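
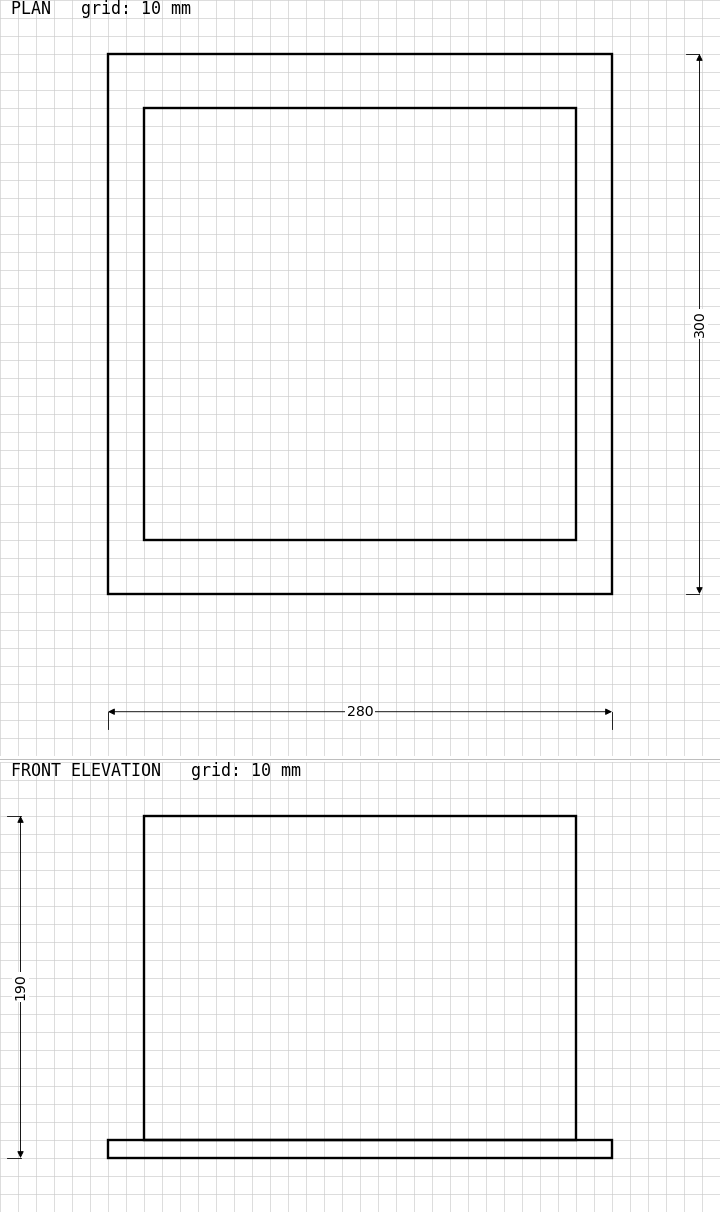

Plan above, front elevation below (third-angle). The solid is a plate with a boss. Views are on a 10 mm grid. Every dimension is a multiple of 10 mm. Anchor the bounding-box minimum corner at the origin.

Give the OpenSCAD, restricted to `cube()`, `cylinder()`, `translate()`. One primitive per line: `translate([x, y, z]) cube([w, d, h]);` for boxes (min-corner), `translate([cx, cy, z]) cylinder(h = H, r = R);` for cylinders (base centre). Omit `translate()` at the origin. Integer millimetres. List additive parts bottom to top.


cube([280, 300, 10]);
translate([20, 30, 10]) cube([240, 240, 180]);


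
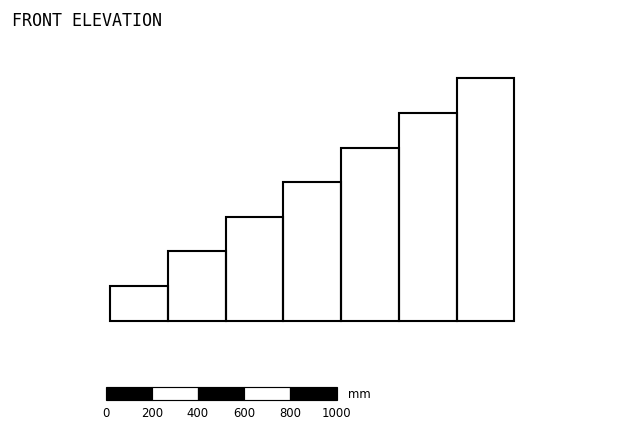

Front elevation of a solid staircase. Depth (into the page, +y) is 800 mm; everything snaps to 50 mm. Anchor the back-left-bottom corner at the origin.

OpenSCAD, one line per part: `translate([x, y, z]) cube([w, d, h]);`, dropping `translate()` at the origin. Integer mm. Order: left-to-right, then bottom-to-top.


cube([250, 800, 150]);
translate([250, 0, 0]) cube([250, 800, 300]);
translate([500, 0, 0]) cube([250, 800, 450]);
translate([750, 0, 0]) cube([250, 800, 600]);
translate([1000, 0, 0]) cube([250, 800, 750]);
translate([1250, 0, 0]) cube([250, 800, 900]);
translate([1500, 0, 0]) cube([250, 800, 1050]);


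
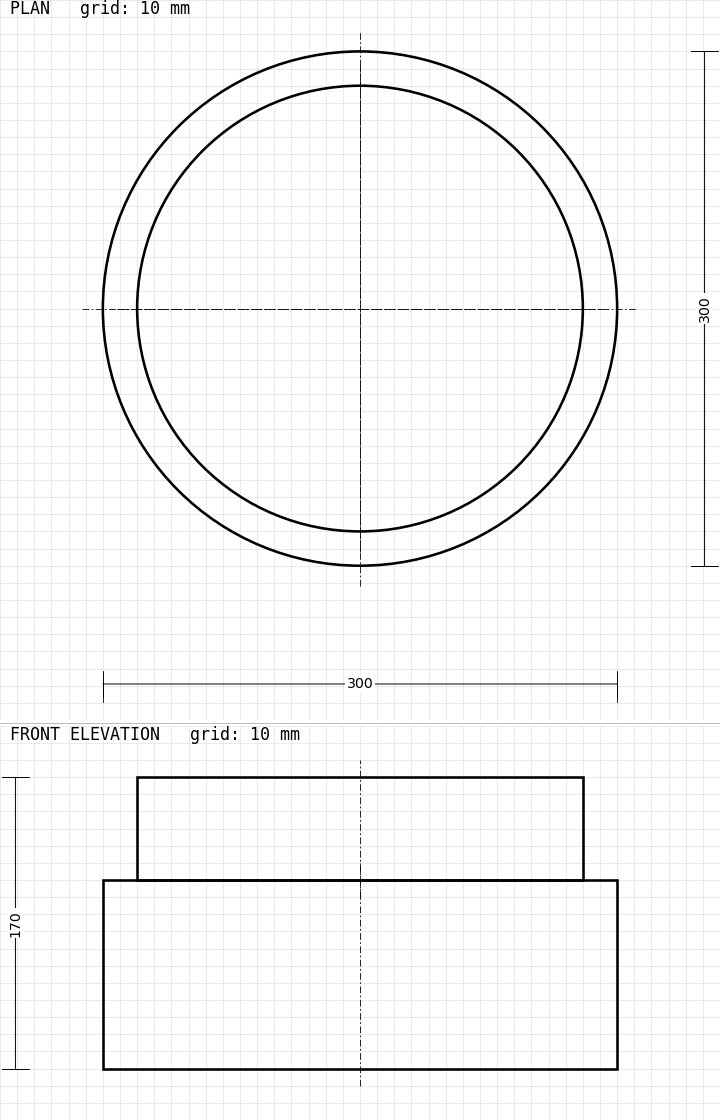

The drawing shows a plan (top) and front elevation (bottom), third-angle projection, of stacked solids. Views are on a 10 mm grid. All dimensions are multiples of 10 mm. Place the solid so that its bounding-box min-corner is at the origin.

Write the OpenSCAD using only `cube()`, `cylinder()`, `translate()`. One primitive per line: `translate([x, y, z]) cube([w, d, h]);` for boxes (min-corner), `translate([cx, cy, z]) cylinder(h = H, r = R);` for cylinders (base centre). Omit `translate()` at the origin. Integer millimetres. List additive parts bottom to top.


translate([150, 150, 0]) cylinder(h = 110, r = 150);
translate([150, 150, 110]) cylinder(h = 60, r = 130);


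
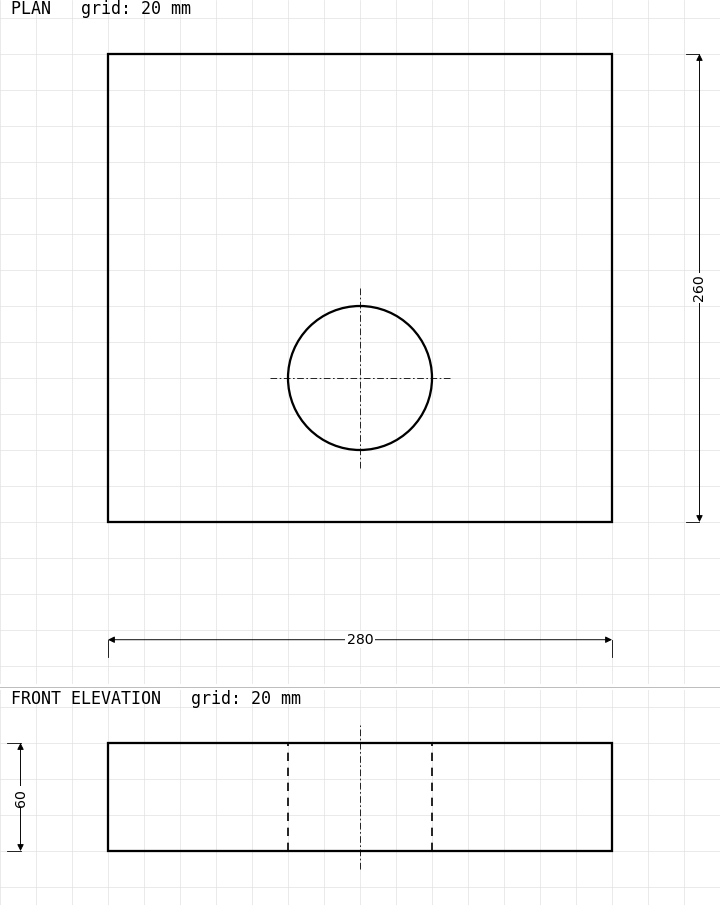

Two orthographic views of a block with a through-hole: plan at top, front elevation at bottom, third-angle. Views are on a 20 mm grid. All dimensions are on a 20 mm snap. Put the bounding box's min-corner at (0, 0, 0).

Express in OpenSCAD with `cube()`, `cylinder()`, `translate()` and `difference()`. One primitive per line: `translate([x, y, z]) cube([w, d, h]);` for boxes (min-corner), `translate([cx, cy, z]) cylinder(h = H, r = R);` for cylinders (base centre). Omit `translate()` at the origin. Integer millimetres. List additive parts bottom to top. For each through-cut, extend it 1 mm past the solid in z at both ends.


difference() {
  cube([280, 260, 60]);
  translate([140, 80, -1]) cylinder(h = 62, r = 40);
}


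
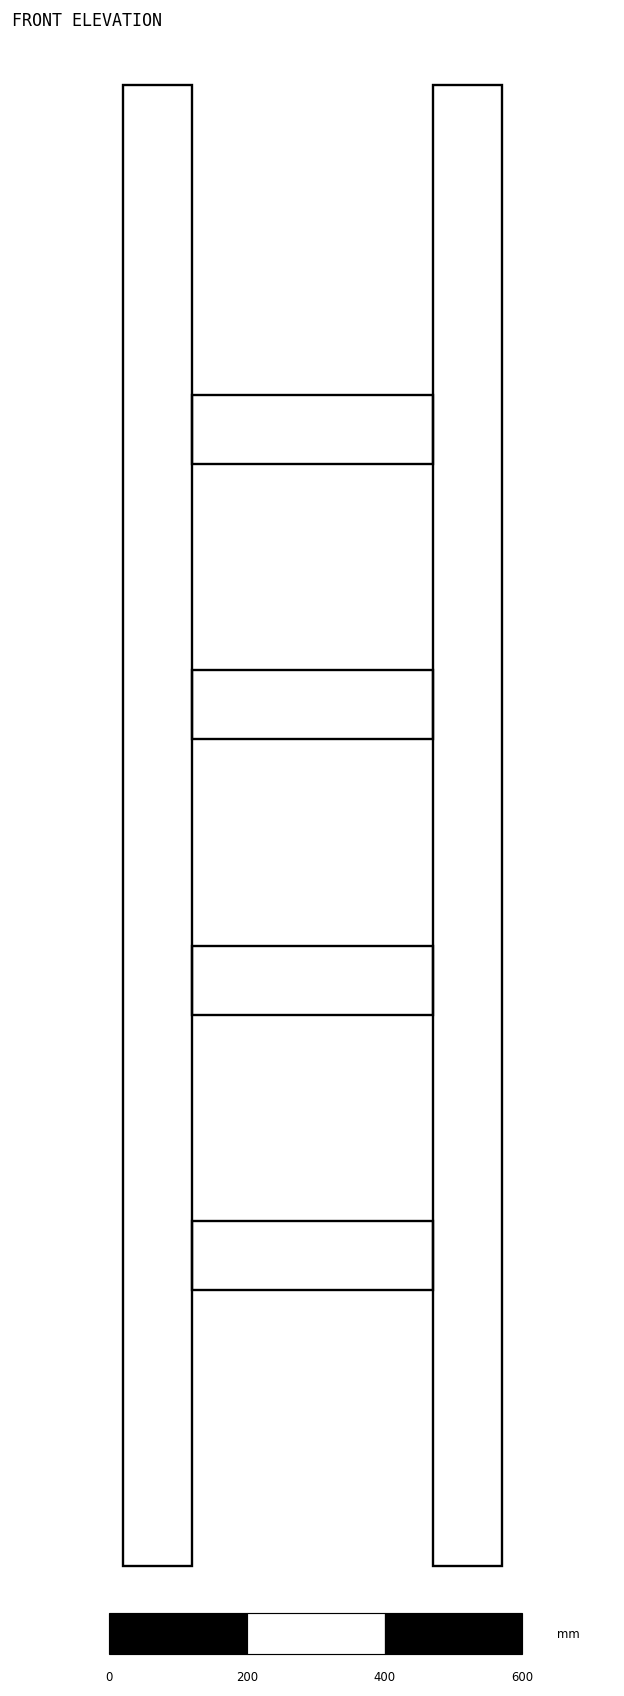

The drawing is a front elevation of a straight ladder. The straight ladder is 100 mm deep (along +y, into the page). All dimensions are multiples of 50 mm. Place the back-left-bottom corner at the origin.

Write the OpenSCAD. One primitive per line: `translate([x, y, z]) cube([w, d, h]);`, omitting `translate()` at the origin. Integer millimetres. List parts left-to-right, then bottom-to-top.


cube([100, 100, 2150]);
translate([100, 0, 400]) cube([350, 100, 100]);
translate([100, 0, 800]) cube([350, 100, 100]);
translate([100, 0, 1200]) cube([350, 100, 100]);
translate([100, 0, 1600]) cube([350, 100, 100]);
translate([450, 0, 0]) cube([100, 100, 2150]);


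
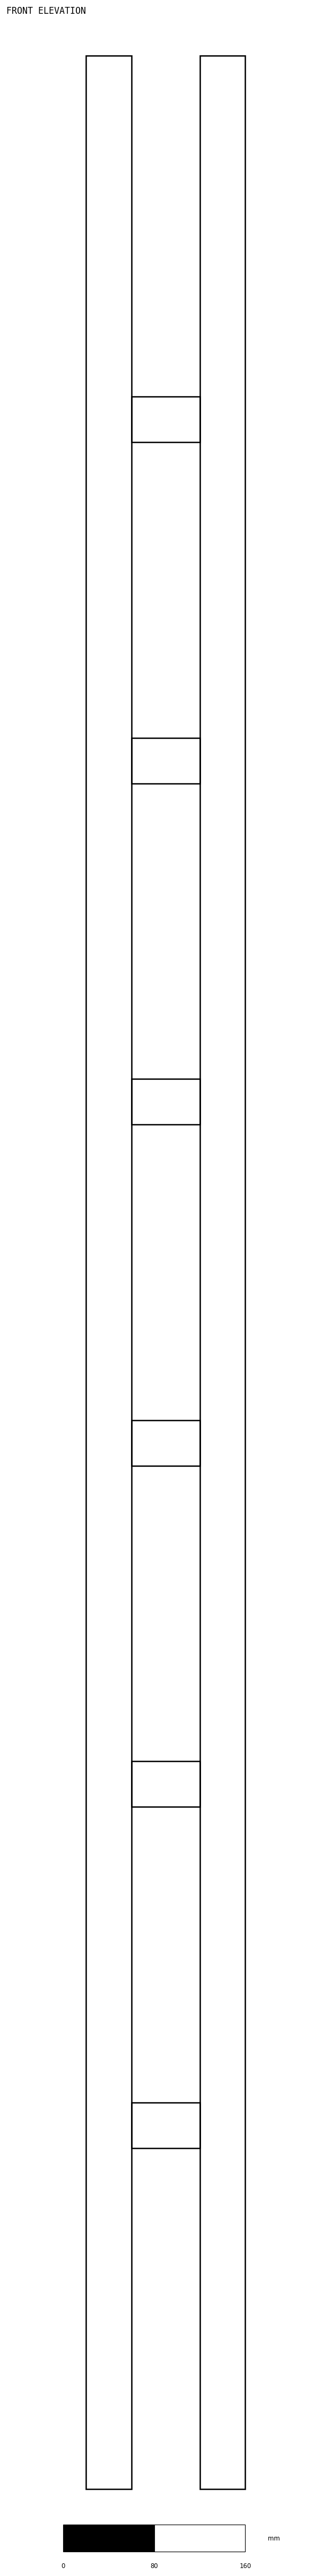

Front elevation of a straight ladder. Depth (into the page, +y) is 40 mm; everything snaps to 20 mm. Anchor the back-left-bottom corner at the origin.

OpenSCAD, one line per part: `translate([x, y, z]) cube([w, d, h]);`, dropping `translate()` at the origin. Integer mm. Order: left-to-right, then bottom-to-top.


cube([40, 40, 2140]);
translate([40, 0, 300]) cube([60, 40, 40]);
translate([40, 0, 600]) cube([60, 40, 40]);
translate([40, 0, 900]) cube([60, 40, 40]);
translate([40, 0, 1200]) cube([60, 40, 40]);
translate([40, 0, 1500]) cube([60, 40, 40]);
translate([40, 0, 1800]) cube([60, 40, 40]);
translate([100, 0, 0]) cube([40, 40, 2140]);


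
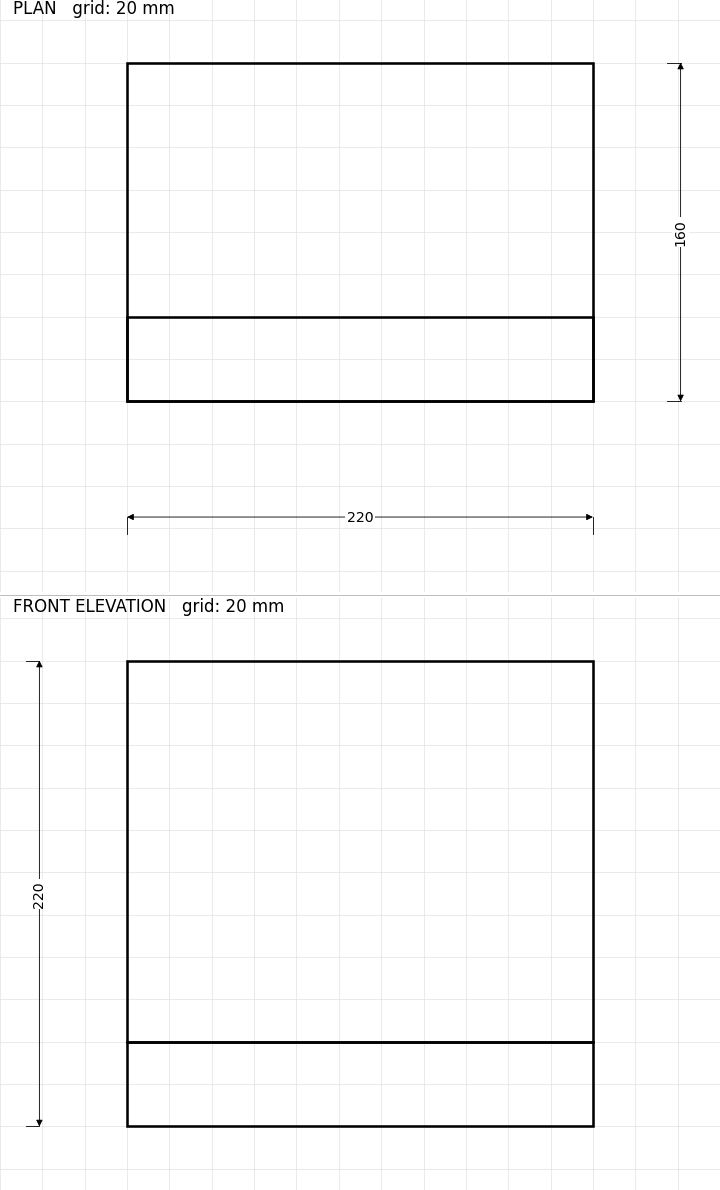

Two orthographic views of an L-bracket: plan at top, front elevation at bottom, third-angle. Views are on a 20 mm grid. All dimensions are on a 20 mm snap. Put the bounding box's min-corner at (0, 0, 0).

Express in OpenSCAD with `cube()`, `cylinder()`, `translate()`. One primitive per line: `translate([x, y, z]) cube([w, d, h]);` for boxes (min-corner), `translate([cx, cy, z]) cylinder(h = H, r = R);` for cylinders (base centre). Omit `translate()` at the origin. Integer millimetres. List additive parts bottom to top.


cube([220, 160, 40]);
translate([0, 0, 40]) cube([220, 40, 180]);


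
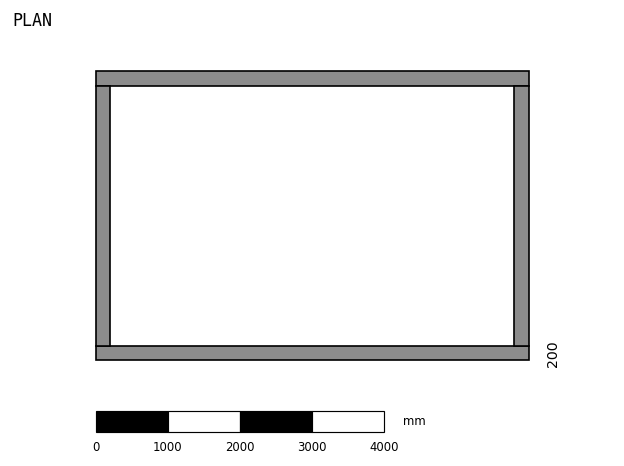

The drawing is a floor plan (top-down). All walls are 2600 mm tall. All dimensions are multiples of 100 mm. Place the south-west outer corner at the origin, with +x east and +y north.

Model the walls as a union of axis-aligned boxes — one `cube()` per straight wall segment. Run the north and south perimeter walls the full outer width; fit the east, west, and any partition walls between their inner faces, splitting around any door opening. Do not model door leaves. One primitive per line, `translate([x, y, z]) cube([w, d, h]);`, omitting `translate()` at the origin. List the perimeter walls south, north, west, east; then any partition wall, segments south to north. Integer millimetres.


cube([6000, 200, 2600]);
translate([0, 3800, 0]) cube([6000, 200, 2600]);
translate([0, 200, 0]) cube([200, 3600, 2600]);
translate([5800, 200, 0]) cube([200, 3600, 2600]);


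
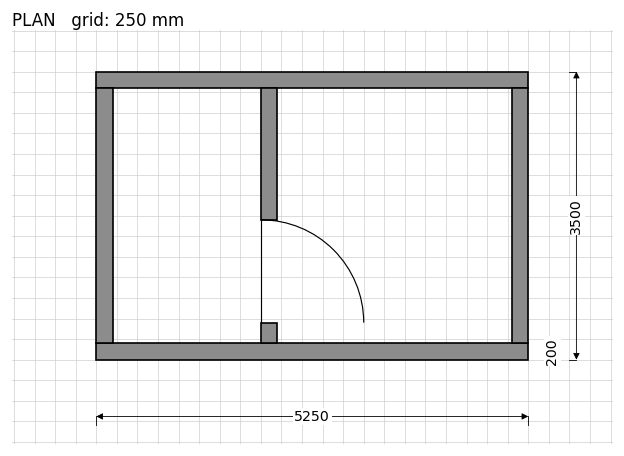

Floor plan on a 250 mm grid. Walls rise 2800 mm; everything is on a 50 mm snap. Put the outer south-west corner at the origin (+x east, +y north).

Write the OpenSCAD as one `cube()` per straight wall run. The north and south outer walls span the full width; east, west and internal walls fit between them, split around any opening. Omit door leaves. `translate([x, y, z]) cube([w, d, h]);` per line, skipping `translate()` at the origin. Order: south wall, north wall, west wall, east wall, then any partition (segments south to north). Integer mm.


cube([5250, 200, 2800]);
translate([0, 3300, 0]) cube([5250, 200, 2800]);
translate([0, 200, 0]) cube([200, 3100, 2800]);
translate([5050, 200, 0]) cube([200, 3100, 2800]);
translate([2000, 200, 0]) cube([200, 250, 2800]);
translate([2000, 1700, 0]) cube([200, 1600, 2800]);


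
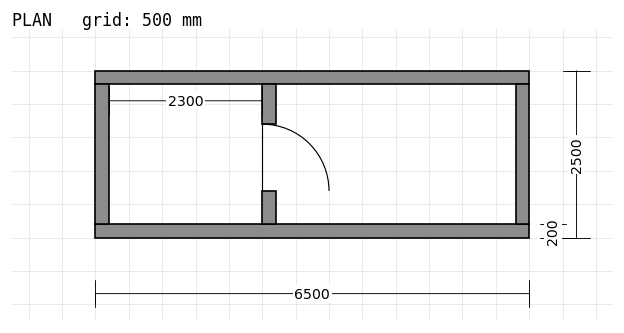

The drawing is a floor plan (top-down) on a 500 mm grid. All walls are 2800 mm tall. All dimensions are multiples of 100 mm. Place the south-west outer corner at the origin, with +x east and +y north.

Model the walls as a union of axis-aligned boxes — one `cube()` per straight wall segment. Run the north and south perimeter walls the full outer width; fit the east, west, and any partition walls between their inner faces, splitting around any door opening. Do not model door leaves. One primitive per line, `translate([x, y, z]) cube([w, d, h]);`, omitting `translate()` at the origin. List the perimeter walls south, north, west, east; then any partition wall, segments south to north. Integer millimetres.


cube([6500, 200, 2800]);
translate([0, 2300, 0]) cube([6500, 200, 2800]);
translate([0, 200, 0]) cube([200, 2100, 2800]);
translate([6300, 200, 0]) cube([200, 2100, 2800]);
translate([2500, 200, 0]) cube([200, 500, 2800]);
translate([2500, 1700, 0]) cube([200, 600, 2800]);


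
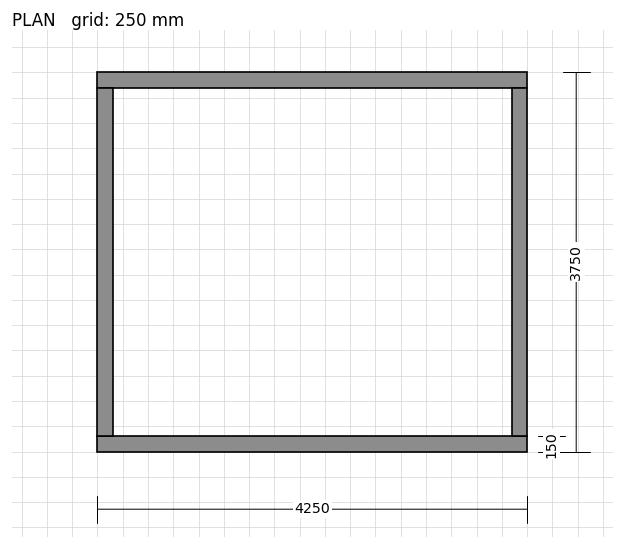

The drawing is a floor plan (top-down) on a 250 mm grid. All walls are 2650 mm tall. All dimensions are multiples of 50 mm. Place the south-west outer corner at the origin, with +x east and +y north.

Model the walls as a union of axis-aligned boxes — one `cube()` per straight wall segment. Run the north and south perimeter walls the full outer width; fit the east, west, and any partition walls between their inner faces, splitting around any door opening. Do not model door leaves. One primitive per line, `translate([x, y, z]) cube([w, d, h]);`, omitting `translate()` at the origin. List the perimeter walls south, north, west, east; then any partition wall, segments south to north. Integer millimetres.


cube([4250, 150, 2650]);
translate([0, 3600, 0]) cube([4250, 150, 2650]);
translate([0, 150, 0]) cube([150, 3450, 2650]);
translate([4100, 150, 0]) cube([150, 3450, 2650]);


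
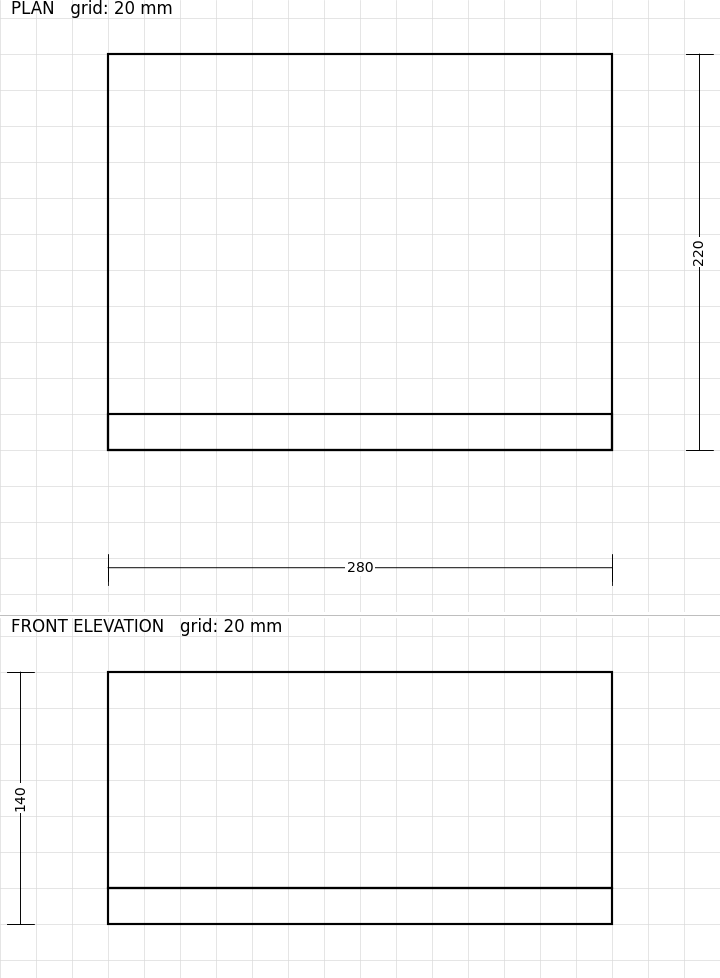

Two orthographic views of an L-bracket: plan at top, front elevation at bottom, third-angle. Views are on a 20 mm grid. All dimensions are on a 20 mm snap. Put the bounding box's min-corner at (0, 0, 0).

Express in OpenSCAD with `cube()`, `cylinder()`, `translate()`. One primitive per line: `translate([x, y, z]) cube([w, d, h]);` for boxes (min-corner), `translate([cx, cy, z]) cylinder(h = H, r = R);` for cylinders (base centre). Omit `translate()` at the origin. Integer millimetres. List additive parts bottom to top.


cube([280, 220, 20]);
translate([0, 0, 20]) cube([280, 20, 120]);


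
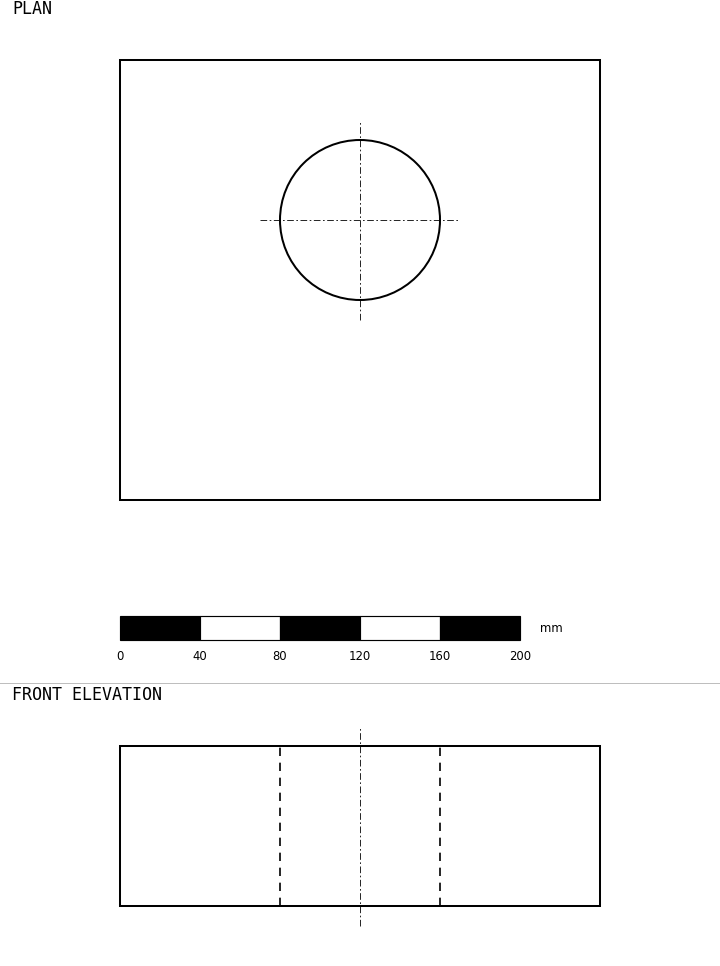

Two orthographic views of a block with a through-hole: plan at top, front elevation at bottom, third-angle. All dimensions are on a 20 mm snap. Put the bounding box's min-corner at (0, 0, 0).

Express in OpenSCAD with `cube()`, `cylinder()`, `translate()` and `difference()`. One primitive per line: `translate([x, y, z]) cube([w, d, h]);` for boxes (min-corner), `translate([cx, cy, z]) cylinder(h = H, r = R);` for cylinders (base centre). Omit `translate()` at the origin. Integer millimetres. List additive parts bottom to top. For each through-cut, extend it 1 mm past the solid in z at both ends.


difference() {
  cube([240, 220, 80]);
  translate([120, 140, -1]) cylinder(h = 82, r = 40);
}


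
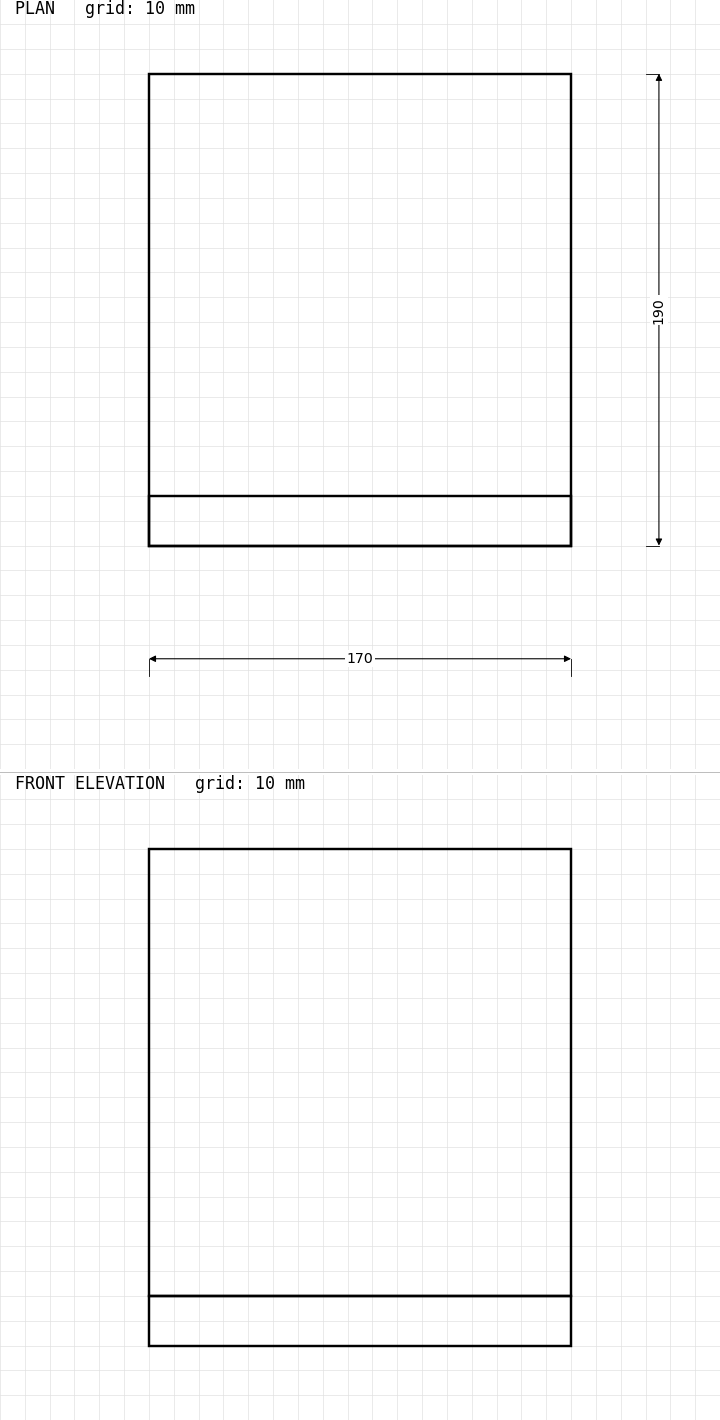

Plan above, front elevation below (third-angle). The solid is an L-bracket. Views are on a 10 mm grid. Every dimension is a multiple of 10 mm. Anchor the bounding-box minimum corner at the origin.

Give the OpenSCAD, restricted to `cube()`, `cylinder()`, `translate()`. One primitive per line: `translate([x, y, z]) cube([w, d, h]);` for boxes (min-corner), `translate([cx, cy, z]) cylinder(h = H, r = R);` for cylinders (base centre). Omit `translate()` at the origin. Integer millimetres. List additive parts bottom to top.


cube([170, 190, 20]);
translate([0, 0, 20]) cube([170, 20, 180]);


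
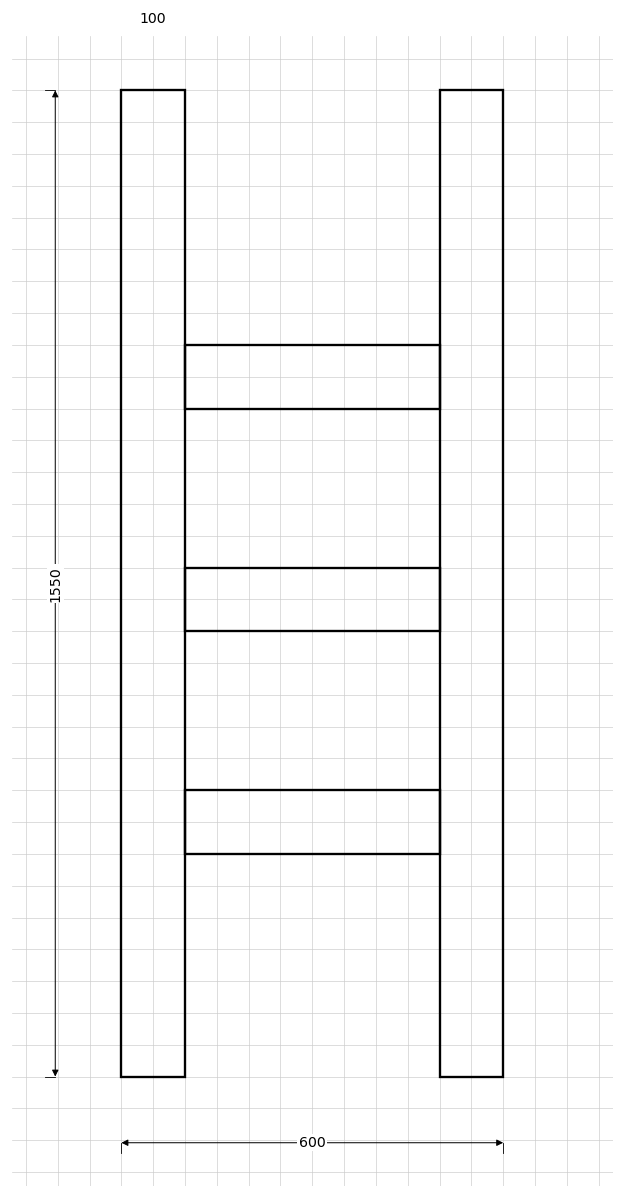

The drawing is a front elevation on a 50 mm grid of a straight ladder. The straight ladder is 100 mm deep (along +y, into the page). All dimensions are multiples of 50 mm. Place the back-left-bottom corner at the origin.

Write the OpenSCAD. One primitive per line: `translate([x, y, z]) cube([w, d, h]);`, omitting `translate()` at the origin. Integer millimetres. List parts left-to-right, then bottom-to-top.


cube([100, 100, 1550]);
translate([100, 0, 350]) cube([400, 100, 100]);
translate([100, 0, 700]) cube([400, 100, 100]);
translate([100, 0, 1050]) cube([400, 100, 100]);
translate([500, 0, 0]) cube([100, 100, 1550]);


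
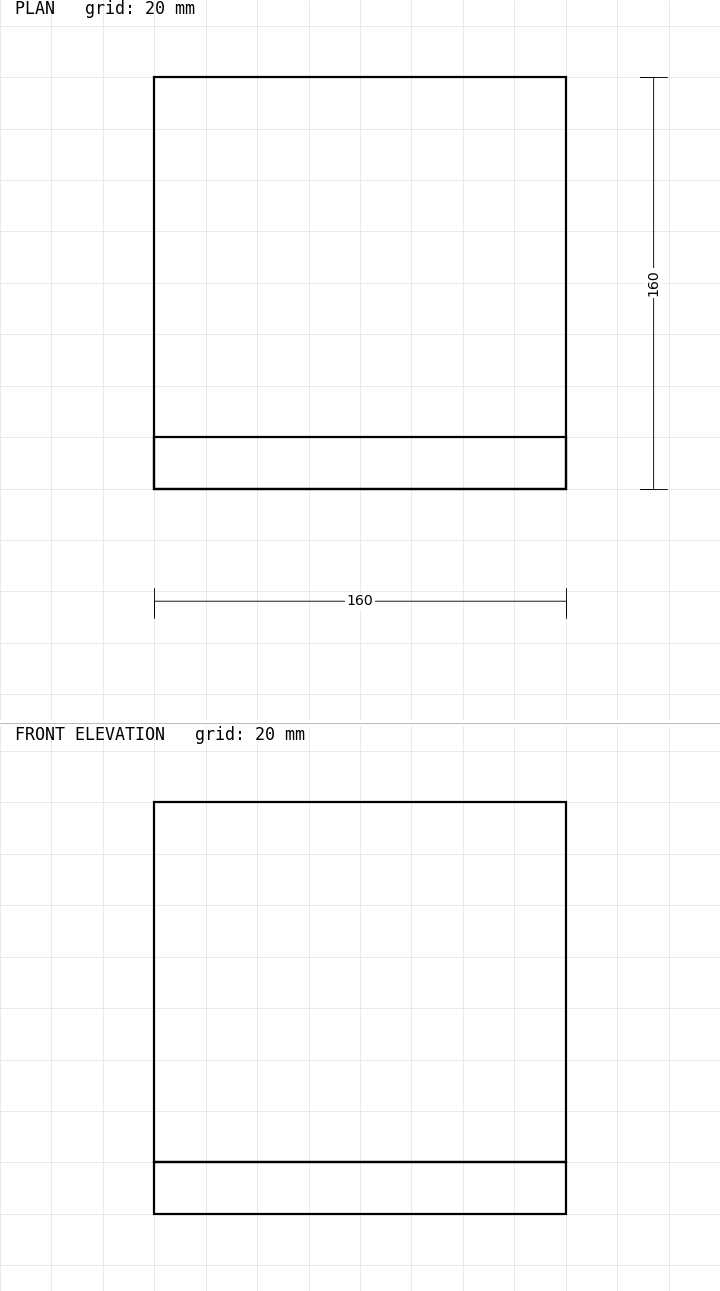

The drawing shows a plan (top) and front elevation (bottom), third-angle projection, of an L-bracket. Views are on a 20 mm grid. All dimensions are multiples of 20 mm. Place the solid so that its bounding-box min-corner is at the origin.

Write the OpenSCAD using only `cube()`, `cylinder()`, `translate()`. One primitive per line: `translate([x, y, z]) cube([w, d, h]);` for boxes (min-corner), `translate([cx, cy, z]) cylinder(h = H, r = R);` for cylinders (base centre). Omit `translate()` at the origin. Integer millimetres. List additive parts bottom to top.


cube([160, 160, 20]);
translate([0, 0, 20]) cube([160, 20, 140]);


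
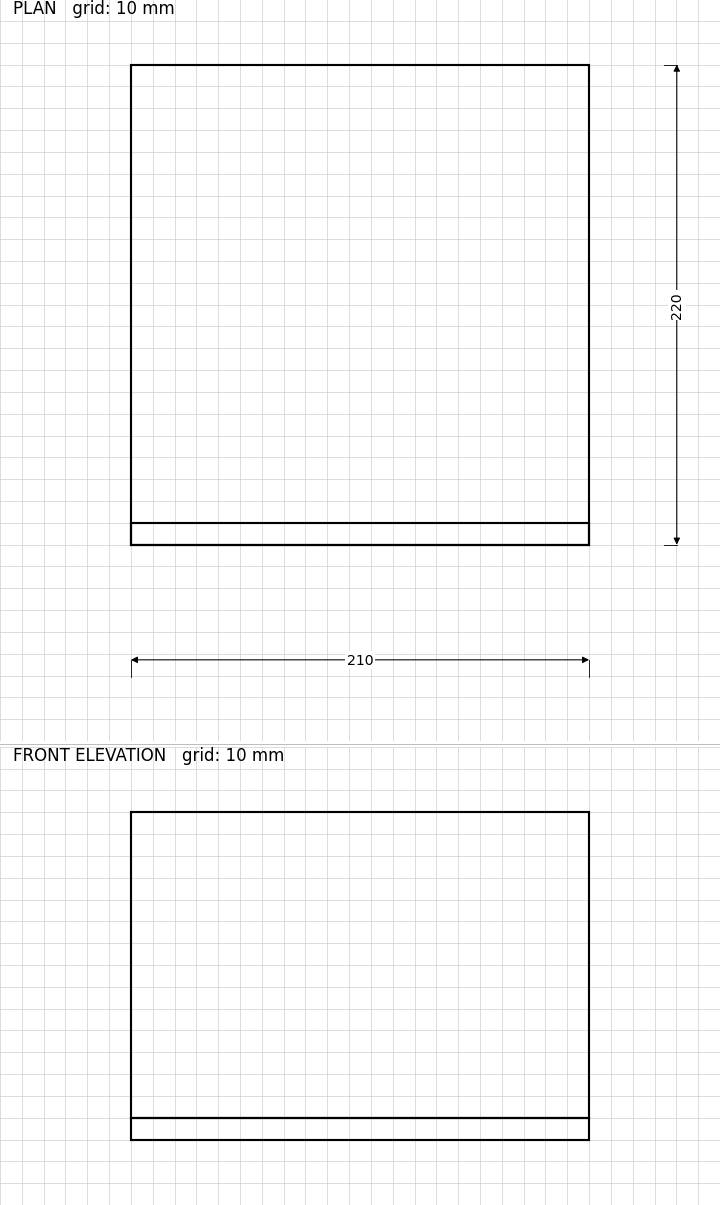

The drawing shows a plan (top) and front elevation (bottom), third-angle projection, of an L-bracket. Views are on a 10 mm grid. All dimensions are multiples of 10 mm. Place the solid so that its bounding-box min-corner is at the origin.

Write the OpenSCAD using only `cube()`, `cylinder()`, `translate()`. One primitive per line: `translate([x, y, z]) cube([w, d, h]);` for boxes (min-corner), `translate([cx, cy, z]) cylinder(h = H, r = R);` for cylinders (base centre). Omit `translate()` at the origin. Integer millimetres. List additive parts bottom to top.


cube([210, 220, 10]);
translate([0, 0, 10]) cube([210, 10, 140]);


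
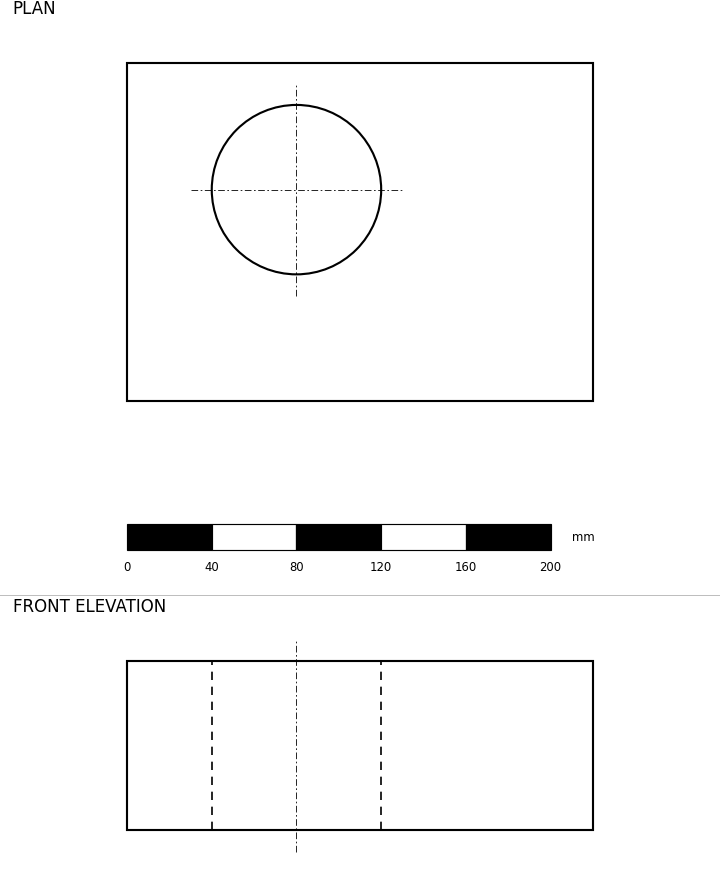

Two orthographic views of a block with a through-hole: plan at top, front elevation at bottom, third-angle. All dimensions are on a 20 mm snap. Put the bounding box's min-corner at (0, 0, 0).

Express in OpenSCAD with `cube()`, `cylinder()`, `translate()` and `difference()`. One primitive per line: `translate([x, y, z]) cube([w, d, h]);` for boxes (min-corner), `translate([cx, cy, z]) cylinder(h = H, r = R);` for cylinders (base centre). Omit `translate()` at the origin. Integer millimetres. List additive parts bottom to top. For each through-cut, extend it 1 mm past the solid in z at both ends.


difference() {
  cube([220, 160, 80]);
  translate([80, 100, -1]) cylinder(h = 82, r = 40);
}


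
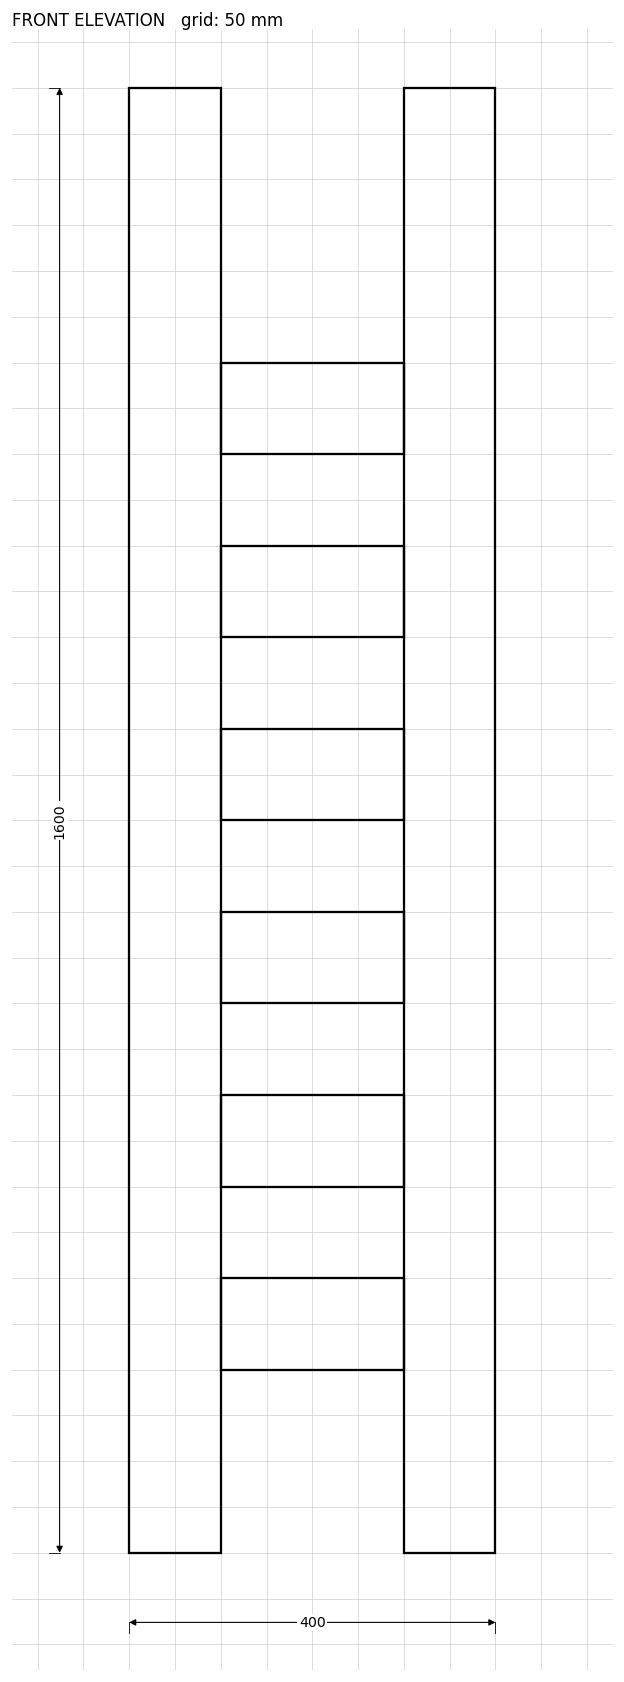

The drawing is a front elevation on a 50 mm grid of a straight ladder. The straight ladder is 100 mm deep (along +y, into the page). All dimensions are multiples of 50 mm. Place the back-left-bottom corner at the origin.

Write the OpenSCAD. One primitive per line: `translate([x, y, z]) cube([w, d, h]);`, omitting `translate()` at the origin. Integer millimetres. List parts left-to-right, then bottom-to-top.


cube([100, 100, 1600]);
translate([100, 0, 200]) cube([200, 100, 100]);
translate([100, 0, 400]) cube([200, 100, 100]);
translate([100, 0, 600]) cube([200, 100, 100]);
translate([100, 0, 800]) cube([200, 100, 100]);
translate([100, 0, 1000]) cube([200, 100, 100]);
translate([100, 0, 1200]) cube([200, 100, 100]);
translate([300, 0, 0]) cube([100, 100, 1600]);


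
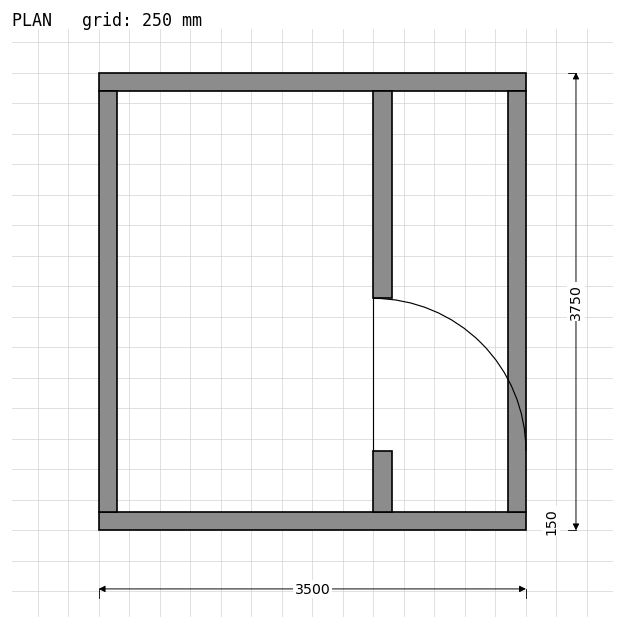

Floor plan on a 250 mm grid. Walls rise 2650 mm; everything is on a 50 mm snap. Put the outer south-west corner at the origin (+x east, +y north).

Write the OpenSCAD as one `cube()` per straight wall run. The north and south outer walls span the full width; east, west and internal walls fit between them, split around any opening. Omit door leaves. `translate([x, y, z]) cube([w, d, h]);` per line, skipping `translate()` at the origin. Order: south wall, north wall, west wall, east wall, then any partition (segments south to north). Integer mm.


cube([3500, 150, 2650]);
translate([0, 3600, 0]) cube([3500, 150, 2650]);
translate([0, 150, 0]) cube([150, 3450, 2650]);
translate([3350, 150, 0]) cube([150, 3450, 2650]);
translate([2250, 150, 0]) cube([150, 500, 2650]);
translate([2250, 1900, 0]) cube([150, 1700, 2650]);


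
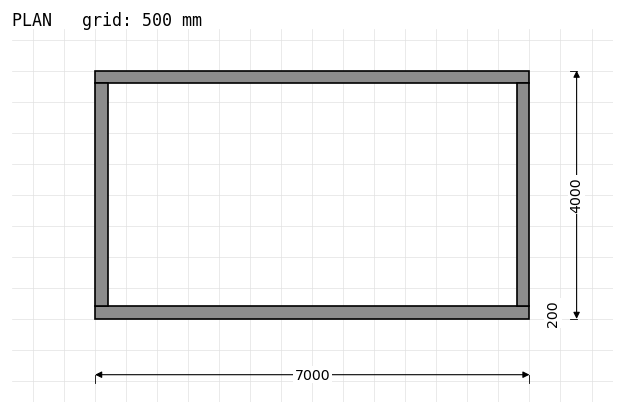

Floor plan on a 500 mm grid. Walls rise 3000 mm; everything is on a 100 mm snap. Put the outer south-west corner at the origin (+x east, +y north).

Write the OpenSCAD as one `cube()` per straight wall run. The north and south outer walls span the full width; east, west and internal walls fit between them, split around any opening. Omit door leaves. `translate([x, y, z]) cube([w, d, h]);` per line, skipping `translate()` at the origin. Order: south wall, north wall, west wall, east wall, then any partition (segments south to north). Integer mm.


cube([7000, 200, 3000]);
translate([0, 3800, 0]) cube([7000, 200, 3000]);
translate([0, 200, 0]) cube([200, 3600, 3000]);
translate([6800, 200, 0]) cube([200, 3600, 3000]);


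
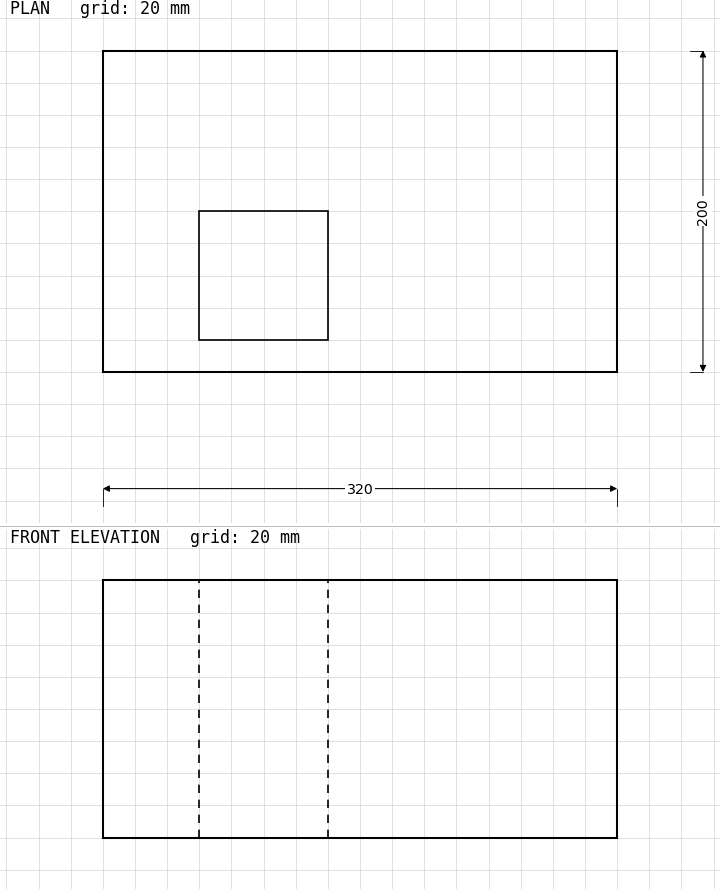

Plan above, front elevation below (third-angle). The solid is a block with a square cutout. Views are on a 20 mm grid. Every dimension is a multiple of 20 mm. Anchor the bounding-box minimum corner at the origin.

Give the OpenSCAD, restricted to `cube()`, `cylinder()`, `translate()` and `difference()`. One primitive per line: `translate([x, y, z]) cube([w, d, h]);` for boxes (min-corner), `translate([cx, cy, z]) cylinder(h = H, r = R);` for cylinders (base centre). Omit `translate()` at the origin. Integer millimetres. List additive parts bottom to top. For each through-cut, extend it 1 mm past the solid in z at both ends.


difference() {
  cube([320, 200, 160]);
  translate([60, 20, -1]) cube([80, 80, 162]);
}


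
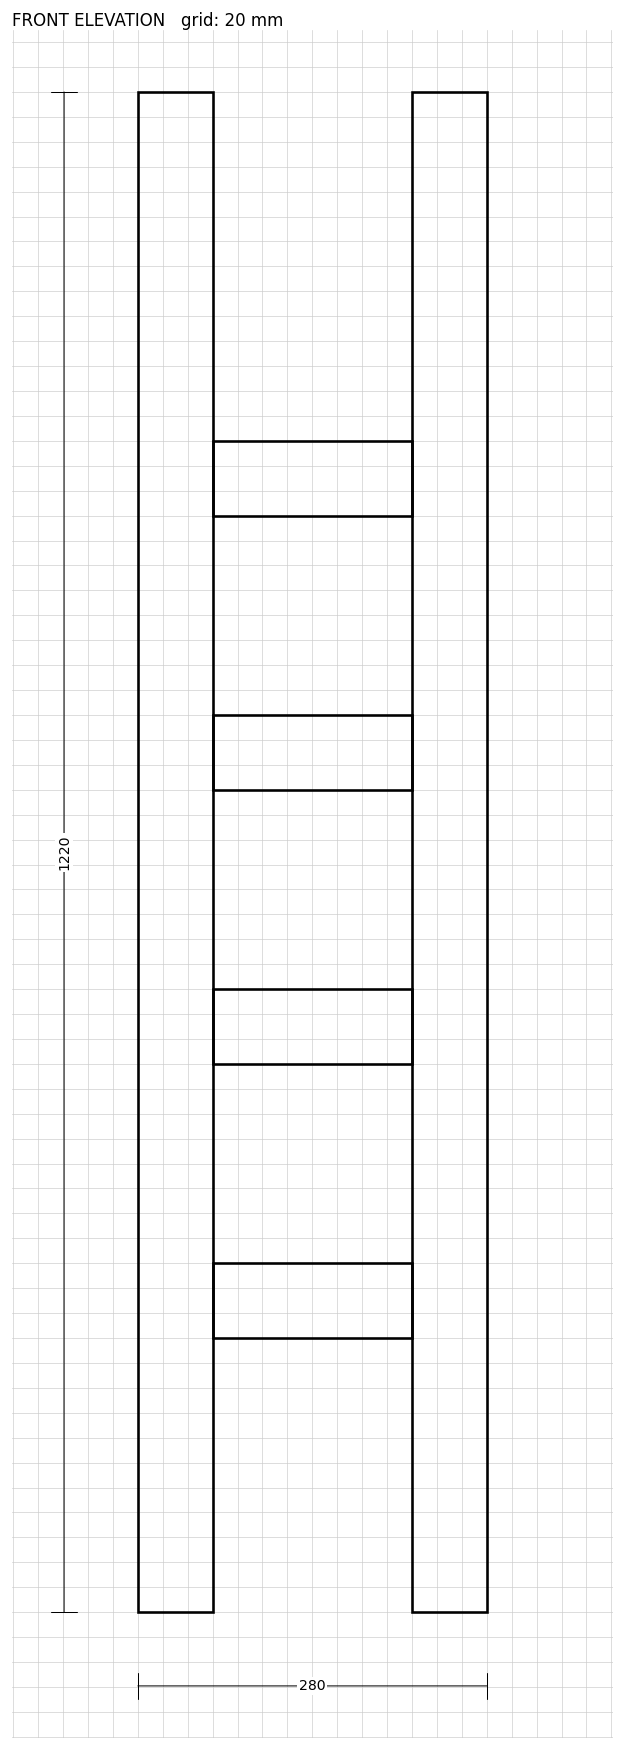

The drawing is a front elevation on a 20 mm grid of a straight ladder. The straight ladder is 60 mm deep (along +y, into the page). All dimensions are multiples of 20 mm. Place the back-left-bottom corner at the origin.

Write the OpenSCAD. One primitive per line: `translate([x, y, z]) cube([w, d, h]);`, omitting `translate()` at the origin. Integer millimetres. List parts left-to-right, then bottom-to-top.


cube([60, 60, 1220]);
translate([60, 0, 220]) cube([160, 60, 60]);
translate([60, 0, 440]) cube([160, 60, 60]);
translate([60, 0, 660]) cube([160, 60, 60]);
translate([60, 0, 880]) cube([160, 60, 60]);
translate([220, 0, 0]) cube([60, 60, 1220]);


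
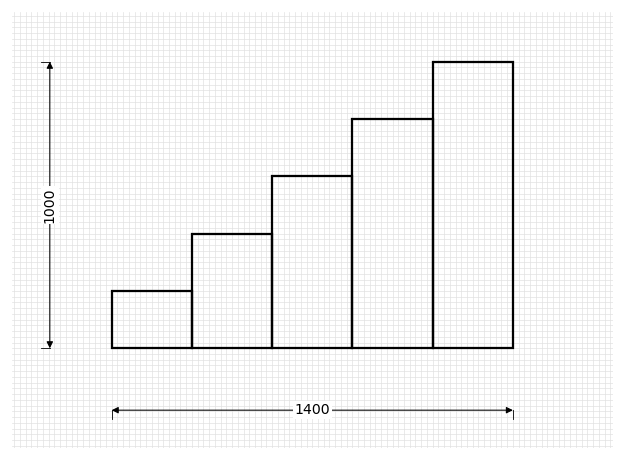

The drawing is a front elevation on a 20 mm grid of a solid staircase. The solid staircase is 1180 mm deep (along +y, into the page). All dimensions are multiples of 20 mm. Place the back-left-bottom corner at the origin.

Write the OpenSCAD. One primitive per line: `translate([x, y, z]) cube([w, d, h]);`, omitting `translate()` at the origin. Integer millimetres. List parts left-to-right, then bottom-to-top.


cube([280, 1180, 200]);
translate([280, 0, 0]) cube([280, 1180, 400]);
translate([560, 0, 0]) cube([280, 1180, 600]);
translate([840, 0, 0]) cube([280, 1180, 800]);
translate([1120, 0, 0]) cube([280, 1180, 1000]);


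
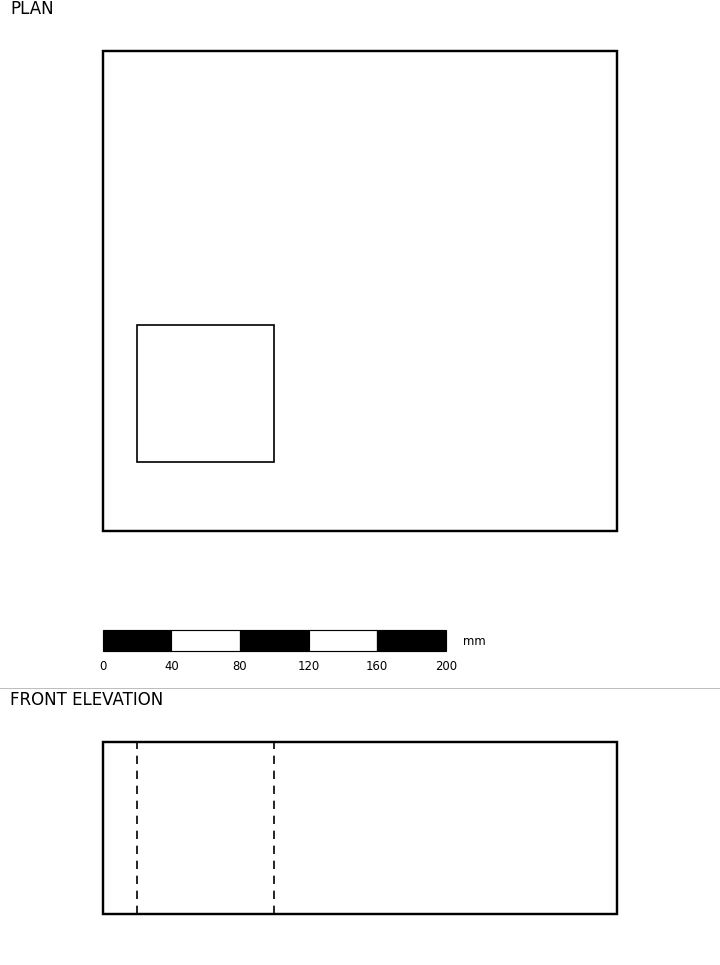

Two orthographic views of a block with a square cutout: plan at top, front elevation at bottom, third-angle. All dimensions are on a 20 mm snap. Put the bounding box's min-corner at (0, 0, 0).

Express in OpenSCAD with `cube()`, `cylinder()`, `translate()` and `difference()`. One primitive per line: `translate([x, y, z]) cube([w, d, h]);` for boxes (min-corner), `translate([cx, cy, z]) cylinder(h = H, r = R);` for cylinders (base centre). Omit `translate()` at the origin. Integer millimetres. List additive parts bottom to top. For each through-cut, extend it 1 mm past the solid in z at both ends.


difference() {
  cube([300, 280, 100]);
  translate([20, 40, -1]) cube([80, 80, 102]);
}


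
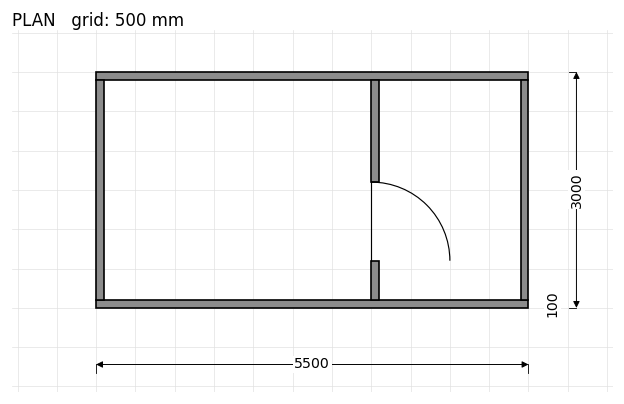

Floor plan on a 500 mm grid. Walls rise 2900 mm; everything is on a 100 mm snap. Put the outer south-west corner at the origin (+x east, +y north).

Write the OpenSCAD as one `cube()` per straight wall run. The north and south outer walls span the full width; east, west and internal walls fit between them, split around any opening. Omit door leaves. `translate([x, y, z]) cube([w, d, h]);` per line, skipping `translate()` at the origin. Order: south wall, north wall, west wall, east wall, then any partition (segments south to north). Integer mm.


cube([5500, 100, 2900]);
translate([0, 2900, 0]) cube([5500, 100, 2900]);
translate([0, 100, 0]) cube([100, 2800, 2900]);
translate([5400, 100, 0]) cube([100, 2800, 2900]);
translate([3500, 100, 0]) cube([100, 500, 2900]);
translate([3500, 1600, 0]) cube([100, 1300, 2900]);


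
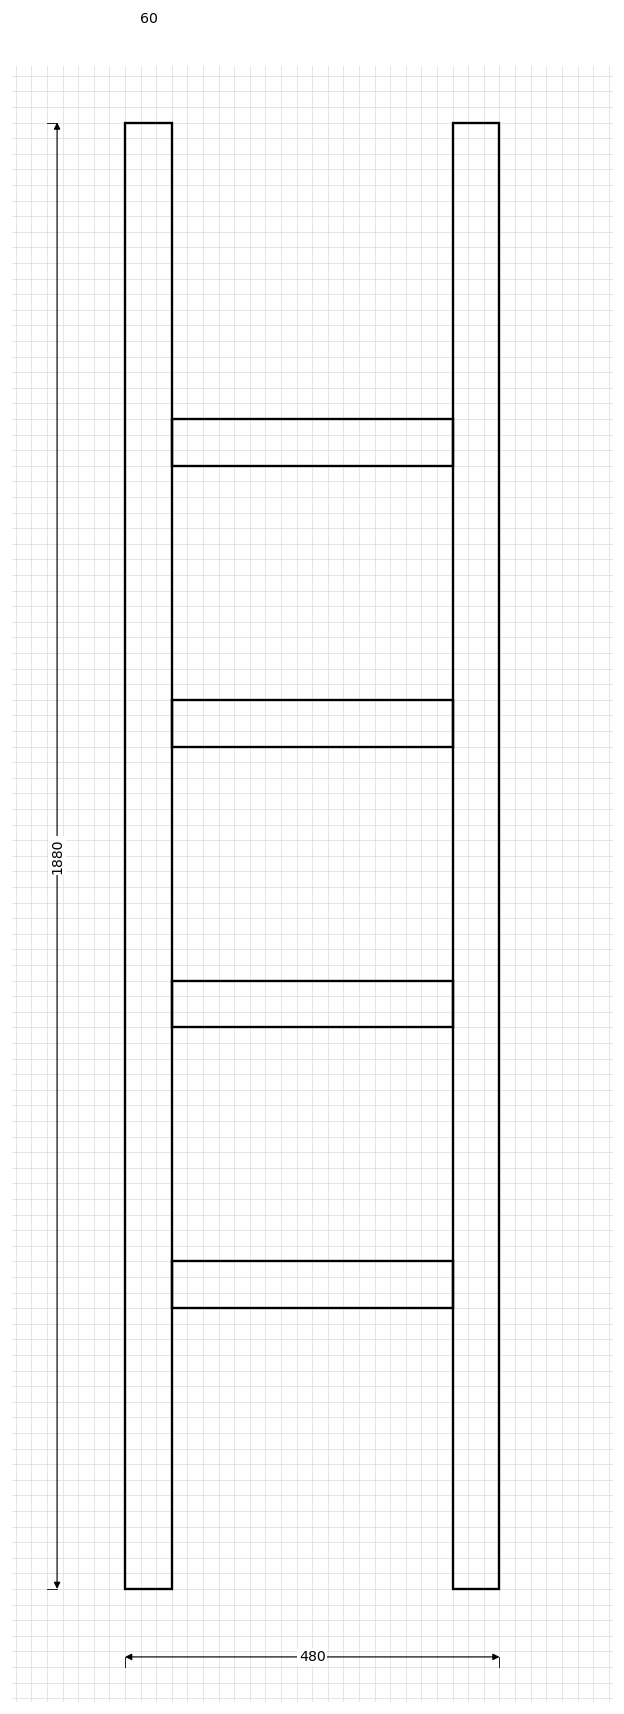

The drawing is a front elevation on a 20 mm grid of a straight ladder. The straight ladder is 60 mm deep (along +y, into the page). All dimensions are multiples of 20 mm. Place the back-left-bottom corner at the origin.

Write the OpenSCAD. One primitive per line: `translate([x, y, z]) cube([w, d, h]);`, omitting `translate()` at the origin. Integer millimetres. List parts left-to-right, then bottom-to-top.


cube([60, 60, 1880]);
translate([60, 0, 360]) cube([360, 60, 60]);
translate([60, 0, 720]) cube([360, 60, 60]);
translate([60, 0, 1080]) cube([360, 60, 60]);
translate([60, 0, 1440]) cube([360, 60, 60]);
translate([420, 0, 0]) cube([60, 60, 1880]);


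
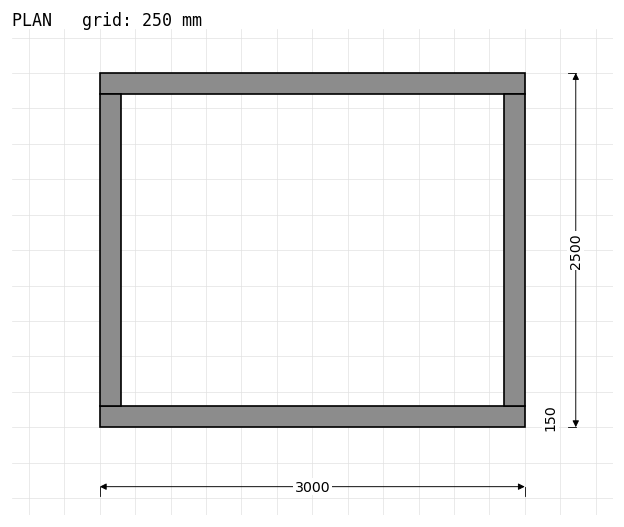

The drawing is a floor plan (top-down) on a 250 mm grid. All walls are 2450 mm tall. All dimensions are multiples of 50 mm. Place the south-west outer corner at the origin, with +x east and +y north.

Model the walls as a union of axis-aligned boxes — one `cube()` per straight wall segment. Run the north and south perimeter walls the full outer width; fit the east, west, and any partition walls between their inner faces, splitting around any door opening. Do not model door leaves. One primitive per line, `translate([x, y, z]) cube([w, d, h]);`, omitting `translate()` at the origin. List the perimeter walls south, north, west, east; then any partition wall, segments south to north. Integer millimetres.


cube([3000, 150, 2450]);
translate([0, 2350, 0]) cube([3000, 150, 2450]);
translate([0, 150, 0]) cube([150, 2200, 2450]);
translate([2850, 150, 0]) cube([150, 2200, 2450]);


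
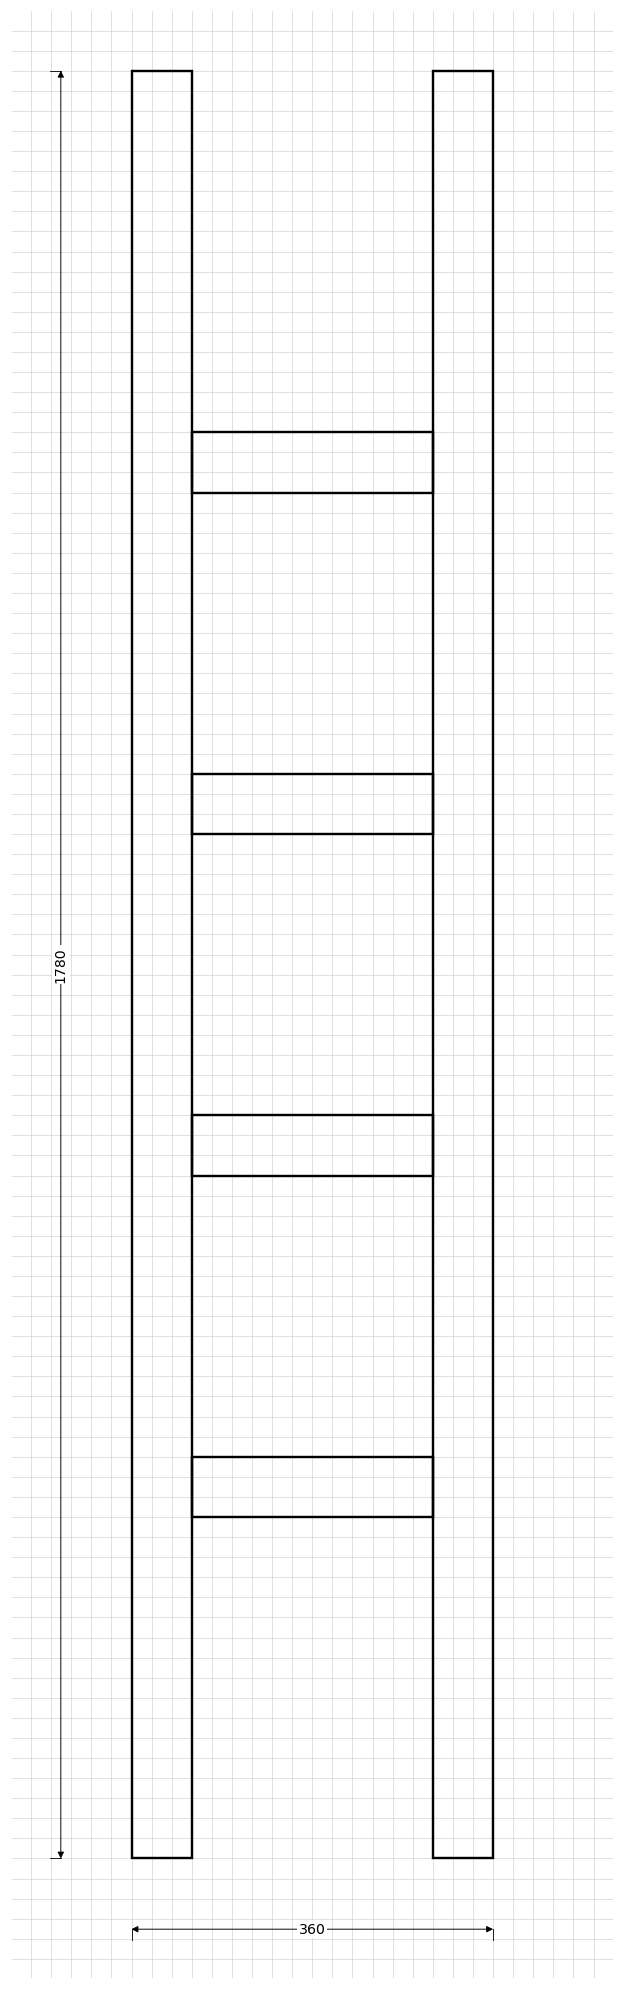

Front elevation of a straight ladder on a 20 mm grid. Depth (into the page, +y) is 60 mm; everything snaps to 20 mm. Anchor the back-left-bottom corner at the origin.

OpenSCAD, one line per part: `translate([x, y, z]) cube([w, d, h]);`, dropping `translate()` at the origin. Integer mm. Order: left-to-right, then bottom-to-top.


cube([60, 60, 1780]);
translate([60, 0, 340]) cube([240, 60, 60]);
translate([60, 0, 680]) cube([240, 60, 60]);
translate([60, 0, 1020]) cube([240, 60, 60]);
translate([60, 0, 1360]) cube([240, 60, 60]);
translate([300, 0, 0]) cube([60, 60, 1780]);


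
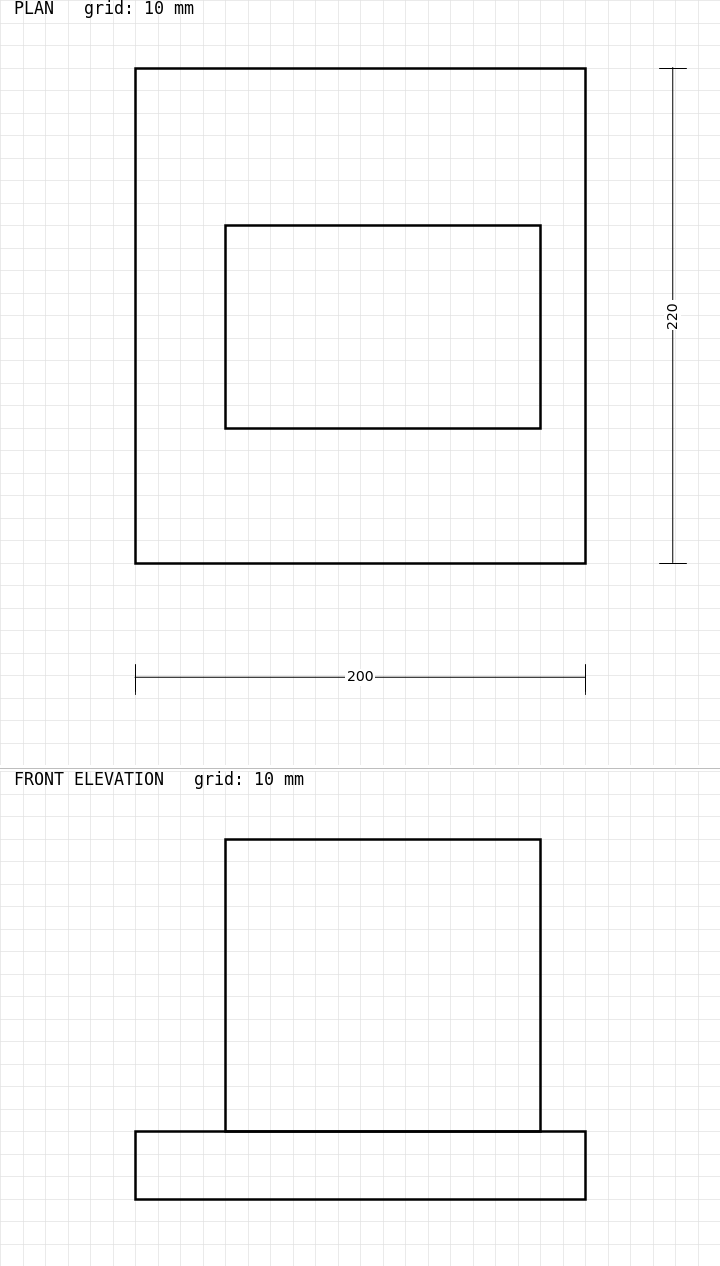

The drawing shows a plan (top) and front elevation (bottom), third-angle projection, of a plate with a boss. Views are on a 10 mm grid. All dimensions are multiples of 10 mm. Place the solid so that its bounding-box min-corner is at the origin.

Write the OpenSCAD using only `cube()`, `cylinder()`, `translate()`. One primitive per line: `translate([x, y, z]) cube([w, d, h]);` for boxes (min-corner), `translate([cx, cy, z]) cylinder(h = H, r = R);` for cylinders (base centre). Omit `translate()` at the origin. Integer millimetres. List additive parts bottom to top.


cube([200, 220, 30]);
translate([40, 60, 30]) cube([140, 90, 130]);


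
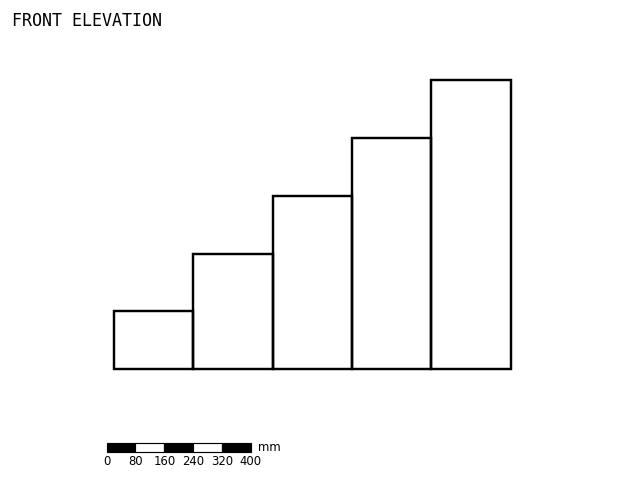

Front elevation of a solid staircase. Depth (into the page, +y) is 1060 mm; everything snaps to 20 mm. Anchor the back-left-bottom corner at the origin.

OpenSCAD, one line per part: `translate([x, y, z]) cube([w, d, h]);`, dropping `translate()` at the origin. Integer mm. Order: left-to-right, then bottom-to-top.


cube([220, 1060, 160]);
translate([220, 0, 0]) cube([220, 1060, 320]);
translate([440, 0, 0]) cube([220, 1060, 480]);
translate([660, 0, 0]) cube([220, 1060, 640]);
translate([880, 0, 0]) cube([220, 1060, 800]);


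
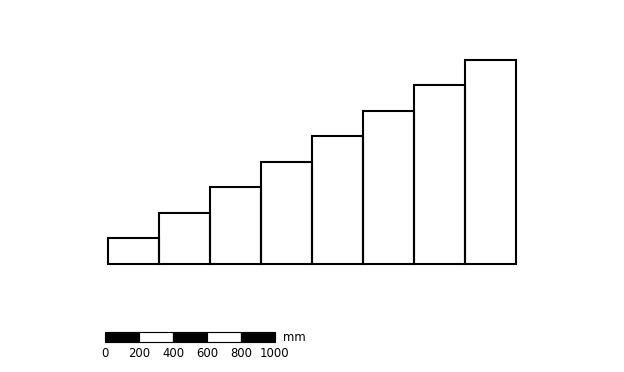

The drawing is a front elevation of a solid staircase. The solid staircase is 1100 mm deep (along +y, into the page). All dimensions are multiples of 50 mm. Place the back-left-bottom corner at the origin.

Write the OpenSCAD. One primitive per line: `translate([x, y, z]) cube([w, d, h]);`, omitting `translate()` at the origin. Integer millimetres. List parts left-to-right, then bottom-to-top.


cube([300, 1100, 150]);
translate([300, 0, 0]) cube([300, 1100, 300]);
translate([600, 0, 0]) cube([300, 1100, 450]);
translate([900, 0, 0]) cube([300, 1100, 600]);
translate([1200, 0, 0]) cube([300, 1100, 750]);
translate([1500, 0, 0]) cube([300, 1100, 900]);
translate([1800, 0, 0]) cube([300, 1100, 1050]);
translate([2100, 0, 0]) cube([300, 1100, 1200]);


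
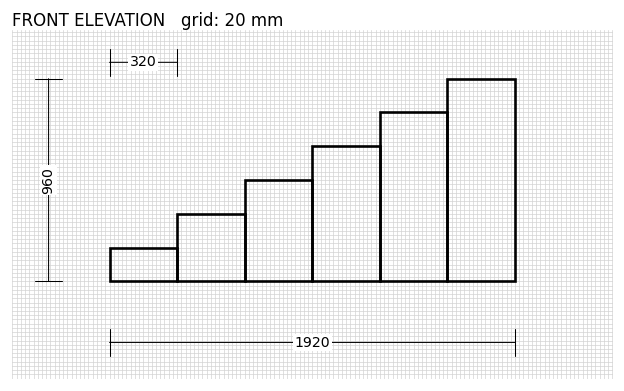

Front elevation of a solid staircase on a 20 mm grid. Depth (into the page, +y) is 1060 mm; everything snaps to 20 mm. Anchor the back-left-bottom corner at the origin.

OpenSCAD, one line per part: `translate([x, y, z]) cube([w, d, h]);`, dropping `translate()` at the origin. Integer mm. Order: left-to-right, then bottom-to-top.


cube([320, 1060, 160]);
translate([320, 0, 0]) cube([320, 1060, 320]);
translate([640, 0, 0]) cube([320, 1060, 480]);
translate([960, 0, 0]) cube([320, 1060, 640]);
translate([1280, 0, 0]) cube([320, 1060, 800]);
translate([1600, 0, 0]) cube([320, 1060, 960]);


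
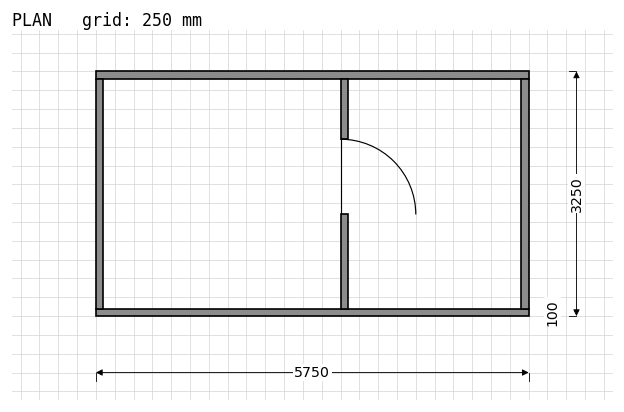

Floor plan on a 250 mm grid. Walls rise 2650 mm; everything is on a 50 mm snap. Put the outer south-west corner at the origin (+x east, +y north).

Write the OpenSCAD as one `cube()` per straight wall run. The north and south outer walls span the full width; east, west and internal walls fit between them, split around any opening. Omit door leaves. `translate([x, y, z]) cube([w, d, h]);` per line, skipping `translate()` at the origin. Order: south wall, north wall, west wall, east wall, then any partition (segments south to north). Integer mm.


cube([5750, 100, 2650]);
translate([0, 3150, 0]) cube([5750, 100, 2650]);
translate([0, 100, 0]) cube([100, 3050, 2650]);
translate([5650, 100, 0]) cube([100, 3050, 2650]);
translate([3250, 100, 0]) cube([100, 1250, 2650]);
translate([3250, 2350, 0]) cube([100, 800, 2650]);


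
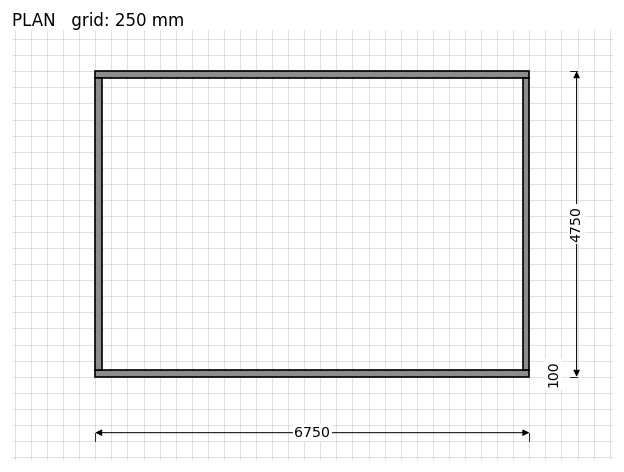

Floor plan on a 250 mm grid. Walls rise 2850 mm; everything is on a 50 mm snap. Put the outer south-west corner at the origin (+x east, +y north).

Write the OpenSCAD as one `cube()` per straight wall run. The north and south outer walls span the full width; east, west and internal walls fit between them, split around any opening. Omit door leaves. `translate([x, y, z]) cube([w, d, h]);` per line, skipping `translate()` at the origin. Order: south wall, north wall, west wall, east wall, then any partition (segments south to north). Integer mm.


cube([6750, 100, 2850]);
translate([0, 4650, 0]) cube([6750, 100, 2850]);
translate([0, 100, 0]) cube([100, 4550, 2850]);
translate([6650, 100, 0]) cube([100, 4550, 2850]);


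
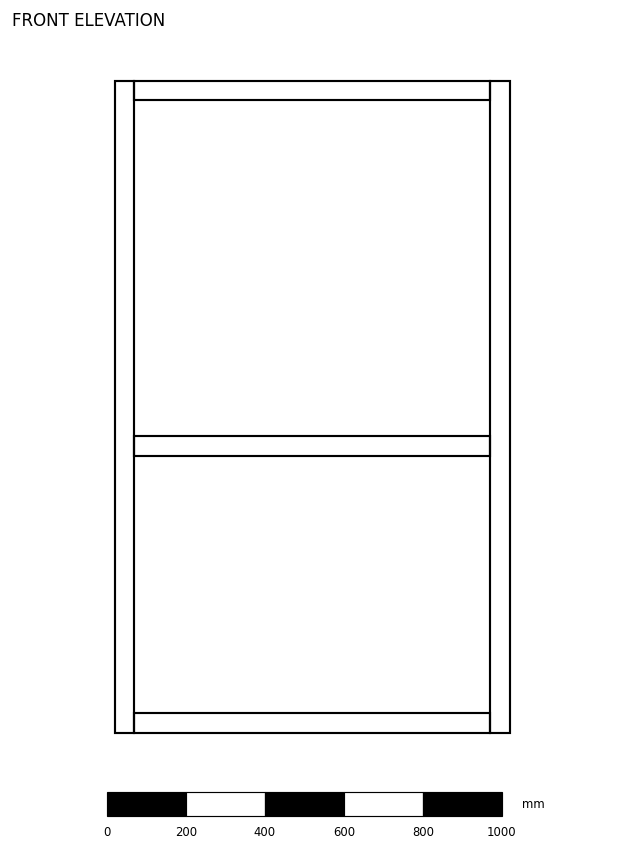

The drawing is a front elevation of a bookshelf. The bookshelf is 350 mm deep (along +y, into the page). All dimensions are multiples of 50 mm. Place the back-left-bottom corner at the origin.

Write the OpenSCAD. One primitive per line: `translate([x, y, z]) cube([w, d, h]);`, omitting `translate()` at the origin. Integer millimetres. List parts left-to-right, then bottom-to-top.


cube([50, 350, 1650]);
translate([50, 0, 0]) cube([900, 350, 50]);
translate([50, 0, 700]) cube([900, 350, 50]);
translate([50, 0, 1600]) cube([900, 350, 50]);
translate([950, 0, 0]) cube([50, 350, 1650]);
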